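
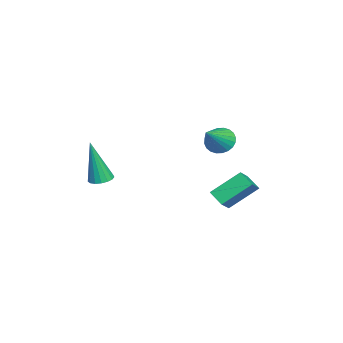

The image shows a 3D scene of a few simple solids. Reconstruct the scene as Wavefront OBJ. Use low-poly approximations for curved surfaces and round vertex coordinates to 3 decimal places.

v -2.259 1.912 -3.645
v -2.795 1.372 -3.202
v -2.666 3.195 -2.575
v -3.201 2.656 -2.131
v -1.479 1.644 -3.029
v -2.014 1.105 -2.585
v -1.885 2.928 -1.958
v -2.421 2.388 -1.515
v 1.87 1.755 2.368
v 2.244 2.293 2.185
v 3.05 1.265 3.332
v 2.113 2.39 2.394
v 1.945 2.39 2.6
v 1.766 2.294 2.77
v 1.602 2.115 2.879
v 1.48 1.882 2.91
v 1.417 1.629 2.859
v 1.423 1.396 2.733
v 1.497 1.217 2.551
v 1.628 1.12 2.342
v 1.796 1.12 2.137
v 1.975 1.217 1.966
v 2.138 1.395 1.857
v 2.261 1.628 1.826
v 2.324 1.881 1.877
v 2.318 2.114 2.003
v 2.207 -3.03 0.151
v 2.645 -2.702 0.213
v 2.233 -3.45 2.209
v 2.44 -2.541 0.248
v 2.181 -2.492 0.261
v 1.929 -2.566 0.249
v 1.741 -2.746 0.215
v 1.659 -2.992 0.166
v 1.703 -3.246 0.113
v 1.862 -3.451 0.07
v 2.101 -3.559 0.045
v 2.364 -3.546 0.044
v 2.591 -3.415 0.068
v 2.73 -3.196 0.111
v 2.75 -2.939 0.163
f 2 4 1
f 5 2 1
f 1 4 3
f 3 5 1
f 2 8 4
f 6 2 5
f 6 8 2
f 4 8 3
f 7 5 3
f 3 8 7
f 7 6 5
f 8 6 7
f 10 9 12
f 10 12 11
f 12 9 13
f 12 13 11
f 13 9 14
f 13 14 11
f 14 9 15
f 14 15 11
f 15 9 16
f 15 16 11
f 16 9 17
f 16 17 11
f 17 9 18
f 17 18 11
f 18 9 19
f 18 19 11
f 19 9 20
f 19 20 11
f 20 9 21
f 20 21 11
f 21 9 22
f 21 22 11
f 22 9 23
f 22 23 11
f 23 9 24
f 23 24 11
f 24 9 25
f 24 25 11
f 25 9 26
f 25 26 11
f 26 9 10
f 26 10 11
f 28 27 30
f 28 30 29
f 30 27 31
f 30 31 29
f 31 27 32
f 31 32 29
f 32 27 33
f 32 33 29
f 33 27 34
f 33 34 29
f 34 27 35
f 34 35 29
f 35 27 36
f 35 36 29
f 36 27 37
f 36 37 29
f 37 27 38
f 37 38 29
f 38 27 39
f 38 39 29
f 39 27 40
f 39 40 29
f 40 27 41
f 40 41 29
f 41 27 28
f 41 28 29



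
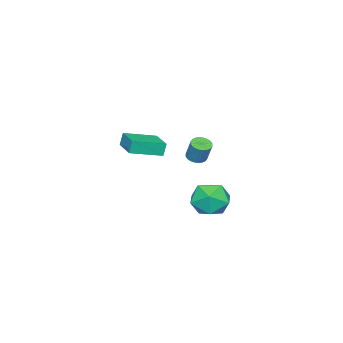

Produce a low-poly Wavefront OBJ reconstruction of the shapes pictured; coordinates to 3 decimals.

v -1.431 -0.279 -2.3
v -1.033 0.091 -2.529
v -0.791 0.549 -1.37
v -1.189 0.179 -1.14
v -1.225 0.218 -2.54
v -0.982 0.677 -1.381
v -1.447 0.27 -2.514
v -1.205 0.729 -1.355
v -1.668 0.238 -2.455
v -1.425 0.697 -1.296
v -1.852 0.128 -2.373
v -1.609 0.587 -1.214
v -1.972 -0.045 -2.279
v -1.73 0.414 -1.12
v -2.01 -0.253 -2.189
v -1.768 0.206 -1.03
v -1.96 -0.465 -2.115
v -1.717 -0.007 -0.956
v -1.829 -0.649 -2.07
v -1.587 -0.191 -0.911
v -1.638 -0.777 -2.059
v -1.395 -0.318 -0.9
v -1.415 -0.829 -2.085
v -1.173 -0.37 -0.926
v -1.195 -0.797 -2.144
v -0.952 -0.338 -0.985
v -1.011 -0.687 -2.226
v -0.768 -0.228 -1.067
v -0.89 -0.514 -2.32
v -0.648 -0.055 -1.161
v -0.852 -0.306 -2.41
v -0.61 0.153 -1.251
v -0.903 -0.093 -2.484
v -0.66 0.365 -1.325
v -2.736 -3.831 -3.029
v -2.938 -3.746 -2.197
v -1.651 -2.503 -2.9
v -1.853 -2.418 -2.069
v -1.287 -5.062 -2.551
v -1.489 -4.977 -1.72
v -0.202 -3.734 -2.423
v -0.404 -3.649 -1.591
v 1.588 3.056 -2.313
v 1.984 3.736 -3.231
v 1.856 1.444 -3.389
v 2.252 2.124 -4.307
v 2.918 2.018 -3.303
v 2.751 3.014 -2.638
v 1.089 2.166 -3.982
v 0.922 3.162 -3.317
v 1.675 3.185 -4.263
v 2.806 3.094 -3.844
v 1.034 2.086 -2.776
v 2.165 1.995 -2.357
f 2 1 5
f 2 5 3
f 3 5 6
f 3 6 4
f 5 1 7
f 5 7 6
f 6 7 8
f 6 8 4
f 7 1 9
f 7 9 8
f 8 9 10
f 8 10 4
f 9 1 11
f 9 11 10
f 10 11 12
f 10 12 4
f 11 1 13
f 11 13 12
f 12 13 14
f 12 14 4
f 13 1 15
f 13 15 14
f 14 15 16
f 14 16 4
f 15 1 17
f 15 17 16
f 16 17 18
f 16 18 4
f 17 1 19
f 17 19 18
f 18 19 20
f 18 20 4
f 19 1 21
f 19 21 20
f 20 21 22
f 20 22 4
f 21 1 23
f 21 23 22
f 22 23 24
f 22 24 4
f 23 1 25
f 23 25 24
f 24 25 26
f 24 26 4
f 25 1 27
f 25 27 26
f 26 27 28
f 26 28 4
f 27 1 29
f 27 29 28
f 28 29 30
f 28 30 4
f 29 1 31
f 29 31 30
f 30 31 32
f 30 32 4
f 31 1 33
f 31 33 32
f 32 33 34
f 32 34 4
f 33 1 2
f 33 2 34
f 34 2 3
f 34 3 4
f 36 38 35
f 39 36 35
f 35 38 37
f 37 39 35
f 36 42 38
f 40 36 39
f 40 42 36
f 38 42 37
f 41 39 37
f 37 42 41
f 41 40 39
f 42 40 41
f 43 54 48
f 43 48 44
f 43 44 50
f 43 50 53
f 43 53 54
f 44 48 52
f 48 54 47
f 54 53 45
f 53 50 49
f 50 44 51
f 46 52 47
f 46 47 45
f 46 45 49
f 46 49 51
f 46 51 52
f 47 52 48
f 45 47 54
f 49 45 53
f 51 49 50
f 52 51 44



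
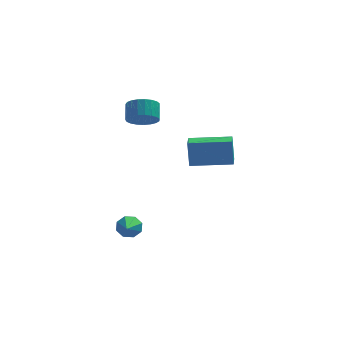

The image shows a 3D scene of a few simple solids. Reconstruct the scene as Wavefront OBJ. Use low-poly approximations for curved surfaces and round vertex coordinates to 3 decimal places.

v 1.304 0.988 -0.678
v 1.208 1.212 0.732
v 1.36 1.965 -0.829
v 1.264 2.189 0.58
v 3.396 0.891 -0.52
v 3.3 1.115 0.889
v 3.452 1.868 -0.672
v 3.356 2.092 0.738
v -1.494 -1.724 -3.273
v -1.216 -1.476 -2.753
v -1.566 -3.296 -2.487
v -1.704 -1.446 -2.736
v -2.07 -1.578 -3.035
v -2.098 -1.795 -3.473
v -1.772 -1.971 -3.794
v -1.283 -2.002 -3.81
v -0.918 -1.869 -3.512
v -0.89 -1.652 -3.074
v -0.878 0.388 2.716
v -0.088 0.304 2.815
v -0.093 1.048 3.483
v -0.882 1.132 3.384
v -0.104 0.526 2.568
v -0.108 1.27 3.236
v -0.253 0.724 2.346
v -0.258 1.468 3.014
v -0.51 0.864 2.188
v -0.515 1.608 2.857
v -0.831 0.922 2.122
v -0.836 1.666 2.79
v -1.16 0.887 2.158
v -1.165 1.631 2.826
v -1.44 0.766 2.291
v -1.445 1.51 2.959
v -1.623 0.58 2.497
v -1.627 1.324 3.165
v -1.677 0.36 2.741
v -1.681 1.104 3.409
v -1.593 0.146 2.981
v -1.597 0.89 3.649
v -1.385 -0.027 3.175
v -1.389 0.717 3.843
v -1.089 -0.128 3.289
v -1.094 0.616 3.957
v -0.757 -0.14 3.305
v -0.762 0.604 3.973
v -0.446 -0.061 3.218
v -0.451 0.683 3.886
v -0.209 0.097 3.045
v -0.214 0.841 3.713
f 2 4 1
f 5 2 1
f 1 4 3
f 3 5 1
f 2 8 4
f 6 2 5
f 6 8 2
f 4 8 3
f 7 5 3
f 3 8 7
f 7 6 5
f 8 6 7
f 10 9 12
f 10 12 11
f 12 9 13
f 12 13 11
f 13 9 14
f 13 14 11
f 14 9 15
f 14 15 11
f 15 9 16
f 15 16 11
f 16 9 17
f 16 17 11
f 17 9 18
f 17 18 11
f 18 9 10
f 18 10 11
f 20 19 23
f 20 23 21
f 21 23 24
f 21 24 22
f 23 19 25
f 23 25 24
f 24 25 26
f 24 26 22
f 25 19 27
f 25 27 26
f 26 27 28
f 26 28 22
f 27 19 29
f 27 29 28
f 28 29 30
f 28 30 22
f 29 19 31
f 29 31 30
f 30 31 32
f 30 32 22
f 31 19 33
f 31 33 32
f 32 33 34
f 32 34 22
f 33 19 35
f 33 35 34
f 34 35 36
f 34 36 22
f 35 19 37
f 35 37 36
f 36 37 38
f 36 38 22
f 37 19 39
f 37 39 38
f 38 39 40
f 38 40 22
f 39 19 41
f 39 41 40
f 40 41 42
f 40 42 22
f 41 19 43
f 41 43 42
f 42 43 44
f 42 44 22
f 43 19 45
f 43 45 44
f 44 45 46
f 44 46 22
f 45 19 47
f 45 47 46
f 46 47 48
f 46 48 22
f 47 19 49
f 47 49 48
f 48 49 50
f 48 50 22
f 49 19 20
f 49 20 50
f 50 20 21
f 50 21 22



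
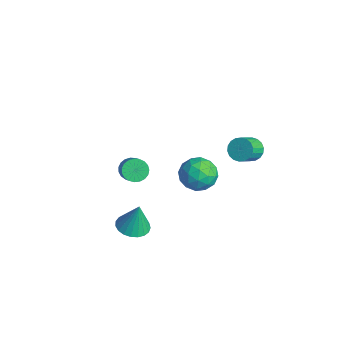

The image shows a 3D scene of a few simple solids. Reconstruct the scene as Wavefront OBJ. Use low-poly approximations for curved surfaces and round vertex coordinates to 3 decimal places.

v -0.912 1.329 -1.77
v -0.087 1.914 -1.522
v -0.053 0.666 -3.058
v 0.772 1.251 -2.81
v 0.478 0.472 -2.184
v -0.053 0.882 -1.388
v -0.087 1.698 -3.192
v -0.618 2.108 -2.396
v 0.422 2.142 -2.4
v 0.772 1.385 -1.778
v -0.912 1.195 -2.802
v -0.562 0.438 -2.18
v -0.575 1.68 -1.533
v 0.435 0.9 -3.047
v 0.262 0.443 -2.679
v 0.747 0.786 -2.533
v -0.554 1.073 -1.454
v -0.07 1.417 -1.308
v 0.262 0.57 -1.698
v -0.07 1.163 -3.272
v 0.414 1.507 -3.126
v -0.887 1.794 -2.047
v -0.402 2.137 -1.901
v -0.402 2.01 -2.882
v 0.209 2.157 -1.903
v 0.714 1.768 -2.661
v 0.209 2.03 -2.885
v -0.103 2.271 -2.417
v 0.415 1.712 -1.537
v 0.919 1.323 -2.294
v 0.747 0.865 -1.927
v 0.435 1.106 -1.459
v 0.714 1.846 -2.054
v -1.059 1.257 -2.286
v -0.555 0.868 -3.043
v -0.575 1.474 -3.121
v -0.887 1.715 -2.653
v -0.854 0.812 -1.919
v -0.349 0.423 -2.677
v -0.037 0.309 -2.163
v -0.349 0.55 -1.695
v -0.854 0.734 -2.526
v -0.342 4.386 -1.87
v 0.091 4.862 -1.595
v 0.576 3.97 -0.815
v 0.142 3.494 -1.09
v -0.161 4.884 -1.413
v 0.324 3.992 -0.633
v -0.449 4.808 -1.321
v 0.036 3.915 -0.542
v -0.715 4.648 -1.338
v -0.231 3.756 -0.559
v -0.908 4.436 -1.461
v -0.424 3.544 -0.681
v -0.989 4.214 -1.664
v -0.504 3.322 -0.885
v -0.942 4.027 -1.908
v -0.457 3.134 -1.129
v -0.776 3.91 -2.145
v -0.291 3.018 -1.365
v -0.524 3.888 -2.327
v -0.039 2.996 -1.547
v -0.236 3.965 -2.418
v 0.249 3.072 -1.639
v 0.031 4.124 -2.401
v 0.515 3.232 -1.622
v 0.224 4.336 -2.279
v 0.708 3.444 -1.499
v 0.304 4.558 -2.075
v 0.789 3.666 -1.296
v 0.257 4.746 -1.831
v 0.742 3.853 -1.052
v 0.515 -2.575 -4.198
v 0.989 -3.301 -4.132
v 0.705 -2.305 -2.602
v 1.242 -3.053 -4.204
v 1.369 -2.722 -4.275
v 1.349 -2.365 -4.333
v 1.184 -2.045 -4.367
v 0.904 -1.816 -4.372
v 0.556 -1.718 -4.347
v 0.202 -1.769 -4.297
v -0.099 -1.959 -4.229
v -0.293 -2.255 -4.156
v -0.348 -2.606 -4.09
v -0.253 -2.952 -4.043
v -0.026 -3.233 -4.023
v 0.295 -3.4 -4.033
v 0.654 -3.424 -4.072
v -3.613 -0.628 -4.114
v -3.223 -0.118 -4.368
v -2.038 -0.482 -3.28
v -2.427 -0.992 -3.026
v -3.371 0.016 -4.162
v -2.185 -0.348 -3.074
v -3.56 0.04 -3.948
v -2.375 -0.324 -2.86
v -3.759 -0.053 -3.763
v -2.573 -0.416 -2.674
v -3.932 -0.244 -3.638
v -2.747 -0.608 -2.55
v -4.05 -0.502 -3.596
v -2.865 -0.866 -2.507
v -4.093 -0.782 -3.643
v -2.907 -1.146 -2.555
v -4.052 -1.035 -3.772
v -2.867 -1.399 -2.683
v -3.936 -1.218 -3.96
v -2.75 -1.582 -2.871
v -3.763 -1.299 -4.174
v -2.578 -1.663 -3.086
v -3.565 -1.264 -4.379
v -2.379 -1.627 -3.29
v -3.375 -1.118 -4.537
v -2.189 -1.482 -3.449
v -3.226 -0.889 -4.623
v -2.04 -1.253 -3.534
v -3.144 -0.614 -4.62
v -1.958 -0.978 -3.532
v -3.143 -0.341 -4.53
v -1.957 -0.705 -3.442
f 1 38 17
f 38 12 41
f 17 41 6
f 38 41 17
f 1 17 13
f 17 6 18
f 13 18 2
f 17 18 13
f 1 13 22
f 13 2 23
f 22 23 8
f 13 23 22
f 1 22 34
f 22 8 37
f 34 37 11
f 22 37 34
f 1 34 38
f 34 11 42
f 38 42 12
f 34 42 38
f 2 18 29
f 18 6 32
f 29 32 10
f 18 32 29
f 6 41 19
f 41 12 40
f 19 40 5
f 41 40 19
f 12 42 39
f 42 11 35
f 39 35 3
f 42 35 39
f 11 37 36
f 37 8 24
f 36 24 7
f 37 24 36
f 8 23 28
f 23 2 25
f 28 25 9
f 23 25 28
f 4 30 16
f 30 10 31
f 16 31 5
f 30 31 16
f 4 16 14
f 16 5 15
f 14 15 3
f 16 15 14
f 4 14 21
f 14 3 20
f 21 20 7
f 14 20 21
f 4 21 26
f 21 7 27
f 26 27 9
f 21 27 26
f 4 26 30
f 26 9 33
f 30 33 10
f 26 33 30
f 5 31 19
f 31 10 32
f 19 32 6
f 31 32 19
f 3 15 39
f 15 5 40
f 39 40 12
f 15 40 39
f 7 20 36
f 20 3 35
f 36 35 11
f 20 35 36
f 9 27 28
f 27 7 24
f 28 24 8
f 27 24 28
f 10 33 29
f 33 9 25
f 29 25 2
f 33 25 29
f 44 43 47
f 44 47 45
f 45 47 48
f 45 48 46
f 47 43 49
f 47 49 48
f 48 49 50
f 48 50 46
f 49 43 51
f 49 51 50
f 50 51 52
f 50 52 46
f 51 43 53
f 51 53 52
f 52 53 54
f 52 54 46
f 53 43 55
f 53 55 54
f 54 55 56
f 54 56 46
f 55 43 57
f 55 57 56
f 56 57 58
f 56 58 46
f 57 43 59
f 57 59 58
f 58 59 60
f 58 60 46
f 59 43 61
f 59 61 60
f 60 61 62
f 60 62 46
f 61 43 63
f 61 63 62
f 62 63 64
f 62 64 46
f 63 43 65
f 63 65 64
f 64 65 66
f 64 66 46
f 65 43 67
f 65 67 66
f 66 67 68
f 66 68 46
f 67 43 69
f 67 69 68
f 68 69 70
f 68 70 46
f 69 43 71
f 69 71 70
f 70 71 72
f 70 72 46
f 71 43 44
f 71 44 72
f 72 44 45
f 72 45 46
f 74 73 76
f 74 76 75
f 76 73 77
f 76 77 75
f 77 73 78
f 77 78 75
f 78 73 79
f 78 79 75
f 79 73 80
f 79 80 75
f 80 73 81
f 80 81 75
f 81 73 82
f 81 82 75
f 82 73 83
f 82 83 75
f 83 73 84
f 83 84 75
f 84 73 85
f 84 85 75
f 85 73 86
f 85 86 75
f 86 73 87
f 86 87 75
f 87 73 88
f 87 88 75
f 88 73 89
f 88 89 75
f 89 73 74
f 89 74 75
f 91 90 94
f 91 94 92
f 92 94 95
f 92 95 93
f 94 90 96
f 94 96 95
f 95 96 97
f 95 97 93
f 96 90 98
f 96 98 97
f 97 98 99
f 97 99 93
f 98 90 100
f 98 100 99
f 99 100 101
f 99 101 93
f 100 90 102
f 100 102 101
f 101 102 103
f 101 103 93
f 102 90 104
f 102 104 103
f 103 104 105
f 103 105 93
f 104 90 106
f 104 106 105
f 105 106 107
f 105 107 93
f 106 90 108
f 106 108 107
f 107 108 109
f 107 109 93
f 108 90 110
f 108 110 109
f 109 110 111
f 109 111 93
f 110 90 112
f 110 112 111
f 111 112 113
f 111 113 93
f 112 90 114
f 112 114 113
f 113 114 115
f 113 115 93
f 114 90 116
f 114 116 115
f 115 116 117
f 115 117 93
f 116 90 118
f 116 118 117
f 117 118 119
f 117 119 93
f 118 90 120
f 118 120 119
f 119 120 121
f 119 121 93
f 120 90 91
f 120 91 121
f 121 91 92
f 121 92 93



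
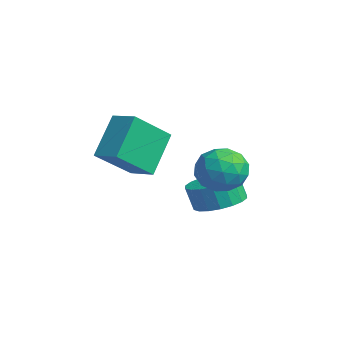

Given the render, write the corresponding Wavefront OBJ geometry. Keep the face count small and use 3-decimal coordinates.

v -3.418 1.896 -0.944
v -2.454 1.924 -0.719
v -2.679 1.692 0.27
v -3.642 1.664 0.044
v -2.583 2.34 -0.651
v -2.808 2.108 0.338
v -2.877 2.667 -0.641
v -3.102 2.436 0.348
v -3.278 2.843 -0.691
v -3.503 2.611 0.298
v -3.707 2.83 -0.791
v -3.932 2.599 0.197
v -4.078 2.633 -0.922
v -4.303 2.401 0.067
v -4.319 2.289 -1.057
v -4.544 2.058 -0.069
v -4.381 1.868 -1.17
v -4.606 1.636 -0.181
v -4.252 1.452 -1.238
v -4.477 1.22 -0.249
v -3.958 1.124 -1.248
v -4.183 0.893 -0.259
v -3.557 0.949 -1.198
v -3.782 0.717 -0.209
v -3.128 0.961 -1.097
v -3.353 0.73 -0.109
v -2.757 1.159 -0.967
v -2.982 0.927 0.022
v -2.516 1.502 -0.831
v -2.741 1.271 0.157
v -2.204 2.004 0.531
v -1.305 1.637 0.808
v -2.935 1.043 1.632
v -2.036 0.676 1.909
v -2.278 1.633 2.12
v -1.826 2.227 1.441
v -2.414 0.453 0.999
v -1.962 1.047 0.32
v -1.435 0.679 1.098
v -1.351 1.408 1.79
v -2.889 1.272 0.65
v -2.805 2.001 1.342
v -1.691 1.905 0.573
v -2.549 0.775 1.867
v -2.692 1.338 1.991
v -2.163 1.122 2.154
v -1.997 2.251 0.945
v -1.469 2.036 1.108
v -2.04 2.034 1.879
v -2.771 0.644 1.332
v -2.243 0.429 1.495
v -2.077 1.558 0.286
v -1.548 1.342 0.449
v -2.2 0.646 0.561
v -1.238 1.126 0.906
v -1.668 0.561 1.553
v -1.89 0.43 1.019
v -1.624 0.779 0.619
v -1.189 1.555 1.313
v -1.619 0.99 1.96
v -1.761 1.552 2.085
v -1.495 1.902 1.685
v -1.265 0.992 1.483
v -2.621 1.69 0.48
v -3.051 1.125 1.127
v -2.745 0.778 0.755
v -2.479 1.128 0.355
v -2.572 2.119 0.887
v -3.002 1.554 1.534
v -2.616 1.901 1.821
v -2.35 2.25 1.421
v -2.975 1.688 0.957
v -3.585 -1.379 0.951
v -3.213 -2.847 2.147
v -4.352 -0.401 2.387
v -3.981 -1.869 3.584
v -2.619 -0.951 1.176
v -2.248 -2.419 2.373
v -3.387 0.027 2.613
v -3.015 -1.441 3.809
f 2 1 5
f 2 5 3
f 3 5 6
f 3 6 4
f 5 1 7
f 5 7 6
f 6 7 8
f 6 8 4
f 7 1 9
f 7 9 8
f 8 9 10
f 8 10 4
f 9 1 11
f 9 11 10
f 10 11 12
f 10 12 4
f 11 1 13
f 11 13 12
f 12 13 14
f 12 14 4
f 13 1 15
f 13 15 14
f 14 15 16
f 14 16 4
f 15 1 17
f 15 17 16
f 16 17 18
f 16 18 4
f 17 1 19
f 17 19 18
f 18 19 20
f 18 20 4
f 19 1 21
f 19 21 20
f 20 21 22
f 20 22 4
f 21 1 23
f 21 23 22
f 22 23 24
f 22 24 4
f 23 1 25
f 23 25 24
f 24 25 26
f 24 26 4
f 25 1 27
f 25 27 26
f 26 27 28
f 26 28 4
f 27 1 29
f 27 29 28
f 28 29 30
f 28 30 4
f 29 1 2
f 29 2 30
f 30 2 3
f 30 3 4
f 31 68 47
f 68 42 71
f 47 71 36
f 68 71 47
f 31 47 43
f 47 36 48
f 43 48 32
f 47 48 43
f 31 43 52
f 43 32 53
f 52 53 38
f 43 53 52
f 31 52 64
f 52 38 67
f 64 67 41
f 52 67 64
f 31 64 68
f 64 41 72
f 68 72 42
f 64 72 68
f 32 48 59
f 48 36 62
f 59 62 40
f 48 62 59
f 36 71 49
f 71 42 70
f 49 70 35
f 71 70 49
f 42 72 69
f 72 41 65
f 69 65 33
f 72 65 69
f 41 67 66
f 67 38 54
f 66 54 37
f 67 54 66
f 38 53 58
f 53 32 55
f 58 55 39
f 53 55 58
f 34 60 46
f 60 40 61
f 46 61 35
f 60 61 46
f 34 46 44
f 46 35 45
f 44 45 33
f 46 45 44
f 34 44 51
f 44 33 50
f 51 50 37
f 44 50 51
f 34 51 56
f 51 37 57
f 56 57 39
f 51 57 56
f 34 56 60
f 56 39 63
f 60 63 40
f 56 63 60
f 35 61 49
f 61 40 62
f 49 62 36
f 61 62 49
f 33 45 69
f 45 35 70
f 69 70 42
f 45 70 69
f 37 50 66
f 50 33 65
f 66 65 41
f 50 65 66
f 39 57 58
f 57 37 54
f 58 54 38
f 57 54 58
f 40 63 59
f 63 39 55
f 59 55 32
f 63 55 59
f 74 76 73
f 77 74 73
f 73 76 75
f 75 77 73
f 74 80 76
f 78 74 77
f 78 80 74
f 76 80 75
f 79 77 75
f 75 80 79
f 79 78 77
f 80 78 79



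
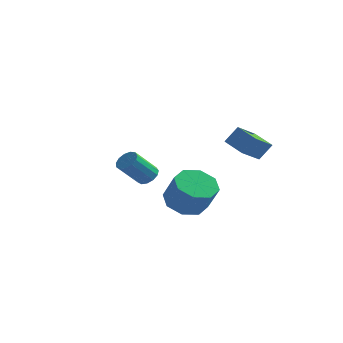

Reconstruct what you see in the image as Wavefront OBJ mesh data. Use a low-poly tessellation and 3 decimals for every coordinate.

v 0.859 1.662 3.488
v 1.382 2.019 4.363
v 1.286 2.887 2.734
v 1.809 3.243 3.61
v 1.951 1.037 3.09
v 2.474 1.393 3.966
v 2.378 2.261 2.337
v 2.901 2.618 3.212
v -3.646 3.043 0.196
v -3.046 2.829 0.371
v -3.755 1.863 1.619
v -4.354 2.077 1.444
v -3.111 3.136 0.572
v -3.82 2.169 1.819
v -3.345 3.413 0.653
v -4.054 2.446 1.901
v -3.675 3.572 0.59
v -4.384 2.606 1.837
v -3.995 3.564 0.401
v -4.704 2.598 1.649
v -4.205 3.391 0.148
v -4.914 2.424 1.395
v -4.237 3.107 -0.091
v -4.946 2.14 1.157
v -4.081 2.803 -0.238
v -4.79 1.836 1.01
v -3.787 2.575 -0.247
v -4.496 1.609 1.001
v -3.448 2.496 -0.116
v -4.157 1.53 1.132
v -3.172 2.591 0.115
v -3.881 1.624 1.362
v 0.193 -1.633 0.701
v 1.015 -2.041 0.096
v 1.769 -2.536 1.453
v 0.947 -2.127 2.059
v 1.145 -1.239 0.316
v 1.899 -1.734 1.674
v 0.717 -0.667 0.762
v 1.471 -1.162 2.119
v -0.018 -0.661 1.172
v 0.736 -1.156 2.53
v -0.629 -1.224 1.307
v 0.125 -1.719 2.664
v -0.759 -2.026 1.086
v -0.005 -2.521 2.444
v -0.331 -2.598 0.641
v 0.423 -3.093 1.998
v 0.404 -2.604 0.23
v 1.158 -3.099 1.588
f 2 4 1
f 5 2 1
f 1 4 3
f 3 5 1
f 2 8 4
f 6 2 5
f 6 8 2
f 4 8 3
f 7 5 3
f 3 8 7
f 7 6 5
f 8 6 7
f 10 9 13
f 10 13 11
f 11 13 14
f 11 14 12
f 13 9 15
f 13 15 14
f 14 15 16
f 14 16 12
f 15 9 17
f 15 17 16
f 16 17 18
f 16 18 12
f 17 9 19
f 17 19 18
f 18 19 20
f 18 20 12
f 19 9 21
f 19 21 20
f 20 21 22
f 20 22 12
f 21 9 23
f 21 23 22
f 22 23 24
f 22 24 12
f 23 9 25
f 23 25 24
f 24 25 26
f 24 26 12
f 25 9 27
f 25 27 26
f 26 27 28
f 26 28 12
f 27 9 29
f 27 29 28
f 28 29 30
f 28 30 12
f 29 9 31
f 29 31 30
f 30 31 32
f 30 32 12
f 31 9 10
f 31 10 32
f 32 10 11
f 32 11 12
f 34 33 37
f 34 37 35
f 35 37 38
f 35 38 36
f 37 33 39
f 37 39 38
f 38 39 40
f 38 40 36
f 39 33 41
f 39 41 40
f 40 41 42
f 40 42 36
f 41 33 43
f 41 43 42
f 42 43 44
f 42 44 36
f 43 33 45
f 43 45 44
f 44 45 46
f 44 46 36
f 45 33 47
f 45 47 46
f 46 47 48
f 46 48 36
f 47 33 49
f 47 49 48
f 48 49 50
f 48 50 36
f 49 33 34
f 49 34 50
f 50 34 35
f 50 35 36



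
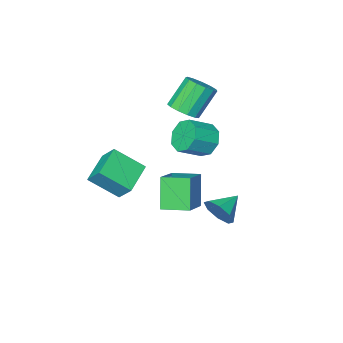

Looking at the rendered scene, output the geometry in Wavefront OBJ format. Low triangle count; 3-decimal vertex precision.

v -0.679 2.89 -1.084
v -0.28 2.58 -0.233
v -2.061 2.67 -0.516
v -0.402 3.328 -0.24
v -0.687 3.819 -0.742
v -0.967 3.766 -1.444
v -1.078 3.2 -1.935
v -0.956 2.453 -1.928
v -0.671 1.961 -1.426
v -0.391 2.014 -0.724
v -2.307 -2.536 3.014
v -1.68 -3.087 3.466
v -2.886 -3.116 5.099
v -3.513 -2.564 4.646
v -1.543 -2.582 3.577
v -2.749 -2.611 5.21
v -1.649 -2.062 3.508
v -2.855 -2.09 5.141
v -1.963 -1.692 3.282
v -3.169 -1.721 4.915
v -2.387 -1.59 2.971
v -3.593 -1.619 4.604
v -2.785 -1.788 2.674
v -3.991 -1.817 4.307
v -3.032 -2.224 2.484
v -4.237 -2.253 4.117
v -3.048 -2.758 2.462
v -4.254 -2.787 4.095
v -2.829 -3.222 2.616
v -4.035 -3.251 4.249
v -2.445 -3.468 2.895
v -3.65 -3.497 4.528
v -2.016 -3.418 3.213
v -3.222 -3.447 4.845
v -2.985 -1.331 1.115
v -2.605 -1.891 0.287
v -1.254 -2.11 1.057
v -1.635 -1.549 1.885
v -2.44 -1.091 0.226
v -1.089 -1.31 0.996
v -2.595 -0.431 0.686
v -1.244 -0.65 1.455
v -2.979 -0.298 1.397
v -1.628 -0.517 2.167
v -3.366 -0.77 1.943
v -2.015 -0.989 2.713
v -3.531 -1.57 2.004
v -2.18 -1.789 2.774
v -3.376 -2.23 1.545
v -2.025 -2.449 2.314
v -2.992 -2.363 0.833
v -1.641 -2.582 1.603
v 2.779 -2.51 1.505
v 2.631 -1.61 2.488
v 1.593 -1.406 0.316
v 1.445 -0.507 1.299
v 4.315 -1.553 0.861
v 4.167 -0.654 1.844
v 3.129 -0.45 -0.328
v 2.981 0.45 0.655
v -1.718 -0.071 -2.832
v -2.285 -0.858 -1.015
v -0.226 1.045 -1.884
v -0.793 0.258 -0.067
v -0.687 -1.278 -3.033
v -1.254 -2.065 -1.216
v 0.805 -0.162 -2.085
v 0.238 -0.949 -0.268
f 2 1 4
f 2 4 3
f 4 1 5
f 4 5 3
f 5 1 6
f 5 6 3
f 6 1 7
f 6 7 3
f 7 1 8
f 7 8 3
f 8 1 9
f 8 9 3
f 9 1 10
f 9 10 3
f 10 1 2
f 10 2 3
f 12 11 15
f 12 15 13
f 13 15 16
f 13 16 14
f 15 11 17
f 15 17 16
f 16 17 18
f 16 18 14
f 17 11 19
f 17 19 18
f 18 19 20
f 18 20 14
f 19 11 21
f 19 21 20
f 20 21 22
f 20 22 14
f 21 11 23
f 21 23 22
f 22 23 24
f 22 24 14
f 23 11 25
f 23 25 24
f 24 25 26
f 24 26 14
f 25 11 27
f 25 27 26
f 26 27 28
f 26 28 14
f 27 11 29
f 27 29 28
f 28 29 30
f 28 30 14
f 29 11 31
f 29 31 30
f 30 31 32
f 30 32 14
f 31 11 33
f 31 33 32
f 32 33 34
f 32 34 14
f 33 11 12
f 33 12 34
f 34 12 13
f 34 13 14
f 36 35 39
f 36 39 37
f 37 39 40
f 37 40 38
f 39 35 41
f 39 41 40
f 40 41 42
f 40 42 38
f 41 35 43
f 41 43 42
f 42 43 44
f 42 44 38
f 43 35 45
f 43 45 44
f 44 45 46
f 44 46 38
f 45 35 47
f 45 47 46
f 46 47 48
f 46 48 38
f 47 35 49
f 47 49 48
f 48 49 50
f 48 50 38
f 49 35 51
f 49 51 50
f 50 51 52
f 50 52 38
f 51 35 36
f 51 36 52
f 52 36 37
f 52 37 38
f 54 56 53
f 57 54 53
f 53 56 55
f 55 57 53
f 54 60 56
f 58 54 57
f 58 60 54
f 56 60 55
f 59 57 55
f 55 60 59
f 59 58 57
f 60 58 59
f 62 64 61
f 65 62 61
f 61 64 63
f 63 65 61
f 62 68 64
f 66 62 65
f 66 68 62
f 64 68 63
f 67 65 63
f 63 68 67
f 67 66 65
f 68 66 67



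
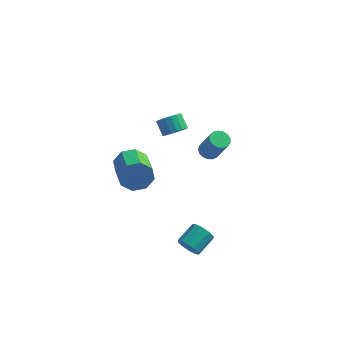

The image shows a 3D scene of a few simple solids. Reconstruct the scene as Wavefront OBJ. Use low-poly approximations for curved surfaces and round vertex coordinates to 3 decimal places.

v 1.312 0.14 2.007
v 1.646 0.697 2.025
v 2.422 0.178 3.691
v 2.088 -0.38 3.673
v 1.379 0.765 2.17
v 2.155 0.246 3.837
v 1.098 0.69 2.278
v 1.873 0.171 3.945
v 0.865 0.489 2.324
v 1.641 -0.031 3.99
v 0.734 0.207 2.297
v 1.51 -0.312 3.963
v 0.736 -0.089 2.204
v 1.512 -0.609 3.87
v 0.87 -0.334 2.065
v 1.646 -0.853 3.731
v 1.105 -0.469 1.913
v 1.881 -0.989 3.58
v 1.388 -0.466 1.783
v 2.164 -0.985 3.449
v 1.653 -0.324 1.704
v 2.429 -0.843 3.37
v 1.84 -0.075 1.694
v 2.616 -0.594 3.36
v 1.906 0.223 1.756
v 2.682 -0.297 3.422
v 1.836 0.501 1.876
v 2.612 -0.018 3.542
v -2.912 -1.514 1.389
v -2.342 -1.538 0.495
v -1.477 -3.469 1.098
v -2.048 -3.446 1.991
v -1.95 -1.172 1.105
v -1.085 -3.103 1.707
v -2.122 -1.007 1.88
v -1.257 -2.938 2.483
v -2.757 -1.139 2.368
v -1.892 -3.07 2.971
v -3.483 -1.491 2.282
v -2.618 -3.422 2.885
v -3.875 -1.857 1.673
v -3.01 -3.788 2.275
v -3.703 -2.022 0.897
v -2.838 -3.953 1.5
v -3.068 -1.89 0.409
v -2.203 -3.821 1.012
v -1.546 3.606 0.248
v -1.044 3.346 0.828
v -1.612 3.954 1.592
v -2.114 4.214 1.012
v -0.882 3.646 0.71
v -1.45 4.254 1.474
v -0.851 3.937 0.5
v -1.419 4.545 1.265
v -0.958 4.164 0.241
v -1.527 4.772 1.005
v -1.182 4.279 -0.017
v -1.75 4.887 0.747
v -1.477 4.262 -0.223
v -2.046 4.87 0.542
v -1.787 4.114 -0.335
v -2.355 4.722 0.429
v -2.048 3.866 -0.332
v -2.616 4.474 0.432
v -2.21 3.566 -0.214
v -2.778 4.174 0.55
v -2.241 3.275 -0.005
v -2.809 3.883 0.76
v -2.133 3.048 0.255
v -2.702 3.656 1.019
v -1.91 2.933 0.513
v -2.478 3.541 1.277
v -1.614 2.95 0.718
v -2.183 3.558 1.483
v -1.305 3.098 0.831
v -1.873 3.706 1.595
v 1.233 -4.48 -2.855
v 1.606 -4.336 -3.513
v 2.199 -3.176 -2.923
v 1.827 -3.32 -2.265
v 1.186 -4.112 -3.53
v 1.78 -2.953 -2.94
v 0.784 -4.029 -3.289
v 1.378 -2.87 -2.699
v 0.554 -4.118 -2.882
v 1.147 -2.959 -2.292
v 0.583 -4.346 -2.465
v 1.176 -3.186 -1.875
v 0.861 -4.624 -2.197
v 1.454 -3.464 -1.607
v 1.28 -4.847 -2.18
v 1.874 -3.688 -1.59
v 1.682 -4.93 -2.421
v 2.276 -3.771 -1.831
v 1.913 -4.841 -2.828
v 2.506 -3.682 -2.238
v 1.884 -4.614 -3.245
v 2.477 -3.454 -2.655
f 2 1 5
f 2 5 3
f 3 5 6
f 3 6 4
f 5 1 7
f 5 7 6
f 6 7 8
f 6 8 4
f 7 1 9
f 7 9 8
f 8 9 10
f 8 10 4
f 9 1 11
f 9 11 10
f 10 11 12
f 10 12 4
f 11 1 13
f 11 13 12
f 12 13 14
f 12 14 4
f 13 1 15
f 13 15 14
f 14 15 16
f 14 16 4
f 15 1 17
f 15 17 16
f 16 17 18
f 16 18 4
f 17 1 19
f 17 19 18
f 18 19 20
f 18 20 4
f 19 1 21
f 19 21 20
f 20 21 22
f 20 22 4
f 21 1 23
f 21 23 22
f 22 23 24
f 22 24 4
f 23 1 25
f 23 25 24
f 24 25 26
f 24 26 4
f 25 1 27
f 25 27 26
f 26 27 28
f 26 28 4
f 27 1 2
f 27 2 28
f 28 2 3
f 28 3 4
f 30 29 33
f 30 33 31
f 31 33 34
f 31 34 32
f 33 29 35
f 33 35 34
f 34 35 36
f 34 36 32
f 35 29 37
f 35 37 36
f 36 37 38
f 36 38 32
f 37 29 39
f 37 39 38
f 38 39 40
f 38 40 32
f 39 29 41
f 39 41 40
f 40 41 42
f 40 42 32
f 41 29 43
f 41 43 42
f 42 43 44
f 42 44 32
f 43 29 45
f 43 45 44
f 44 45 46
f 44 46 32
f 45 29 30
f 45 30 46
f 46 30 31
f 46 31 32
f 48 47 51
f 48 51 49
f 49 51 52
f 49 52 50
f 51 47 53
f 51 53 52
f 52 53 54
f 52 54 50
f 53 47 55
f 53 55 54
f 54 55 56
f 54 56 50
f 55 47 57
f 55 57 56
f 56 57 58
f 56 58 50
f 57 47 59
f 57 59 58
f 58 59 60
f 58 60 50
f 59 47 61
f 59 61 60
f 60 61 62
f 60 62 50
f 61 47 63
f 61 63 62
f 62 63 64
f 62 64 50
f 63 47 65
f 63 65 64
f 64 65 66
f 64 66 50
f 65 47 67
f 65 67 66
f 66 67 68
f 66 68 50
f 67 47 69
f 67 69 68
f 68 69 70
f 68 70 50
f 69 47 71
f 69 71 70
f 70 71 72
f 70 72 50
f 71 47 73
f 71 73 72
f 72 73 74
f 72 74 50
f 73 47 75
f 73 75 74
f 74 75 76
f 74 76 50
f 75 47 48
f 75 48 76
f 76 48 49
f 76 49 50
f 78 77 81
f 78 81 79
f 79 81 82
f 79 82 80
f 81 77 83
f 81 83 82
f 82 83 84
f 82 84 80
f 83 77 85
f 83 85 84
f 84 85 86
f 84 86 80
f 85 77 87
f 85 87 86
f 86 87 88
f 86 88 80
f 87 77 89
f 87 89 88
f 88 89 90
f 88 90 80
f 89 77 91
f 89 91 90
f 90 91 92
f 90 92 80
f 91 77 93
f 91 93 92
f 92 93 94
f 92 94 80
f 93 77 95
f 93 95 94
f 94 95 96
f 94 96 80
f 95 77 97
f 95 97 96
f 96 97 98
f 96 98 80
f 97 77 78
f 97 78 98
f 98 78 79
f 98 79 80



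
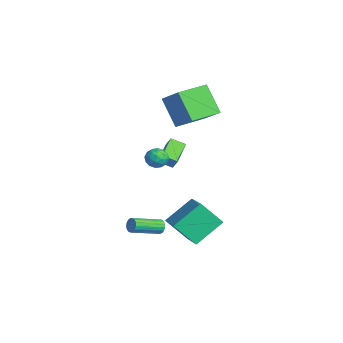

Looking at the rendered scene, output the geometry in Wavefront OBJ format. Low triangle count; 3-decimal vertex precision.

v 1.322 -1.08 3.592
v 1.89 -1.332 3.261
v 0.65 -1.548 2.799
v 1.218 -1.8 2.468
v 1.031 -2.063 3.094
v 1.446 -1.773 3.584
v 1.094 -1.107 2.476
v 1.509 -0.817 2.966
v 1.749 -1.349 2.571
v 1.71 -1.939 2.953
v 0.83 -0.941 3.107
v 0.791 -1.531 3.489
v 1.664 -1.165 3.496
v 0.876 -1.715 2.564
v 0.765 -1.869 2.932
v 1.099 -2.018 2.737
v 1.403 -1.424 3.686
v 1.737 -1.572 3.492
v 1.233 -2.002 3.393
v 0.803 -1.308 2.568
v 1.137 -1.456 2.374
v 1.441 -0.862 3.323
v 1.775 -1.011 3.128
v 1.307 -0.878 2.667
v 1.916 -1.323 2.896
v 1.521 -1.598 2.429
v 1.449 -1.191 2.434
v 1.692 -1.02 2.723
v 1.893 -1.67 3.12
v 1.498 -1.945 2.654
v 1.388 -2.099 3.022
v 1.632 -1.929 3.31
v 1.81 -1.68 2.715
v 1.042 -0.935 3.406
v 0.647 -1.21 2.94
v 0.908 -0.951 2.75
v 1.152 -0.781 3.038
v 1.019 -1.282 3.631
v 0.624 -1.557 3.164
v 0.848 -1.86 3.337
v 1.091 -1.689 3.626
v 0.73 -1.2 3.345
v -0.231 -0.8 -3.611
v 0.037 -0.911 -4.018
v 0.339 -2.691 -3.337
v 0.071 -2.58 -2.929
v 0.199 -0.824 -3.865
v 0.501 -2.604 -3.183
v 0.262 -0.732 -3.653
v 0.565 -2.513 -2.972
v 0.213 -0.656 -3.432
v 0.515 -2.436 -2.75
v 0.062 -0.613 -3.252
v 0.364 -2.393 -2.57
v -0.156 -0.612 -3.154
v 0.146 -2.392 -2.472
v -0.392 -0.655 -3.16
v -0.089 -2.435 -2.478
v -0.59 -0.73 -3.27
v -0.288 -2.511 -2.588
v -0.707 -0.822 -3.458
v -0.404 -2.602 -2.776
v -0.714 -0.909 -3.681
v -0.412 -2.689 -2.999
v -0.611 -0.97 -3.888
v -0.309 -2.751 -3.206
v -0.421 -0.993 -4.031
v -0.118 -2.773 -3.35
v -0.187 -0.972 -4.078
v 0.115 -2.752 -3.397
v 0.767 -1.248 2.408
v -0.472 -0.368 2.907
v 1.143 -0.494 2.013
v -0.096 0.386 2.512
v 1.156 -1.086 3.088
v -0.083 -0.206 3.587
v 1.532 -0.332 2.693
v 0.293 0.548 3.192
v -4.713 0.744 4.092
v -3.249 1.252 5.308
v -5.36 2.657 4.07
v -3.897 3.166 5.287
v -3.443 1.154 2.393
v -1.98 1.663 3.61
v -4.091 3.068 2.372
v -2.627 3.576 3.588
v 0.703 -0.798 -2.504
v 2.663 -0.941 -1.658
v 0.308 0.891 -1.303
v 2.268 0.748 -0.457
v 1.352 0.292 -3.823
v 3.312 0.149 -2.977
v 0.957 1.981 -2.622
v 2.917 1.838 -1.776
f 1 38 17
f 38 12 41
f 17 41 6
f 38 41 17
f 1 17 13
f 17 6 18
f 13 18 2
f 17 18 13
f 1 13 22
f 13 2 23
f 22 23 8
f 13 23 22
f 1 22 34
f 22 8 37
f 34 37 11
f 22 37 34
f 1 34 38
f 34 11 42
f 38 42 12
f 34 42 38
f 2 18 29
f 18 6 32
f 29 32 10
f 18 32 29
f 6 41 19
f 41 12 40
f 19 40 5
f 41 40 19
f 12 42 39
f 42 11 35
f 39 35 3
f 42 35 39
f 11 37 36
f 37 8 24
f 36 24 7
f 37 24 36
f 8 23 28
f 23 2 25
f 28 25 9
f 23 25 28
f 4 30 16
f 30 10 31
f 16 31 5
f 30 31 16
f 4 16 14
f 16 5 15
f 14 15 3
f 16 15 14
f 4 14 21
f 14 3 20
f 21 20 7
f 14 20 21
f 4 21 26
f 21 7 27
f 26 27 9
f 21 27 26
f 4 26 30
f 26 9 33
f 30 33 10
f 26 33 30
f 5 31 19
f 31 10 32
f 19 32 6
f 31 32 19
f 3 15 39
f 15 5 40
f 39 40 12
f 15 40 39
f 7 20 36
f 20 3 35
f 36 35 11
f 20 35 36
f 9 27 28
f 27 7 24
f 28 24 8
f 27 24 28
f 10 33 29
f 33 9 25
f 29 25 2
f 33 25 29
f 44 43 47
f 44 47 45
f 45 47 48
f 45 48 46
f 47 43 49
f 47 49 48
f 48 49 50
f 48 50 46
f 49 43 51
f 49 51 50
f 50 51 52
f 50 52 46
f 51 43 53
f 51 53 52
f 52 53 54
f 52 54 46
f 53 43 55
f 53 55 54
f 54 55 56
f 54 56 46
f 55 43 57
f 55 57 56
f 56 57 58
f 56 58 46
f 57 43 59
f 57 59 58
f 58 59 60
f 58 60 46
f 59 43 61
f 59 61 60
f 60 61 62
f 60 62 46
f 61 43 63
f 61 63 62
f 62 63 64
f 62 64 46
f 63 43 65
f 63 65 64
f 64 65 66
f 64 66 46
f 65 43 67
f 65 67 66
f 66 67 68
f 66 68 46
f 67 43 69
f 67 69 68
f 68 69 70
f 68 70 46
f 69 43 44
f 69 44 70
f 70 44 45
f 70 45 46
f 72 74 71
f 75 72 71
f 71 74 73
f 73 75 71
f 72 78 74
f 76 72 75
f 76 78 72
f 74 78 73
f 77 75 73
f 73 78 77
f 77 76 75
f 78 76 77
f 80 82 79
f 83 80 79
f 79 82 81
f 81 83 79
f 80 86 82
f 84 80 83
f 84 86 80
f 82 86 81
f 85 83 81
f 81 86 85
f 85 84 83
f 86 84 85
f 88 90 87
f 91 88 87
f 87 90 89
f 89 91 87
f 88 94 90
f 92 88 91
f 92 94 88
f 90 94 89
f 93 91 89
f 89 94 93
f 93 92 91
f 94 92 93



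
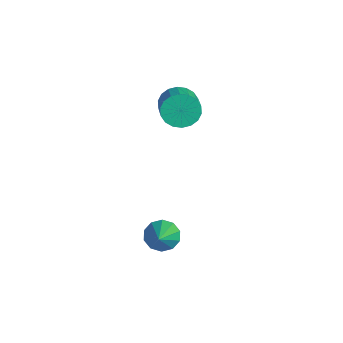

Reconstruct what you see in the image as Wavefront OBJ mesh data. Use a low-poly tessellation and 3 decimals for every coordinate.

v 1.68 0.93 -0.807
v 2.074 0.747 -1.368
v 2.96 0.27 0.307
v 2.184 1.156 -1.253
v 2.102 1.478 -0.967
v 1.858 1.591 -0.62
v 1.546 1.451 -0.344
v 1.286 1.112 -0.245
v 1.176 0.704 -0.361
v 1.258 0.381 -0.647
v 1.502 0.268 -0.994
v 1.814 0.408 -1.269
v -3.022 3.593 2.592
v -2.618 3.844 1.936
v -1.354 3.418 2.553
v -1.758 3.167 3.208
v -2.621 4.138 2.146
v -1.357 3.711 2.762
v -2.704 4.323 2.444
v -1.439 3.897 3.06
v -2.85 4.364 2.771
v -1.585 3.938 3.387
v -3.029 4.252 3.063
v -1.765 3.826 3.679
v -3.208 4.01 3.261
v -1.943 3.584 3.877
v -3.35 3.685 3.327
v -2.085 3.259 3.943
v -3.426 3.342 3.247
v -2.162 2.916 3.864
v -3.423 3.049 3.038
v -2.159 2.622 3.654
v -3.341 2.863 2.74
v -2.076 2.437 3.356
v -3.195 2.822 2.413
v -1.93 2.396 3.029
v -3.015 2.934 2.121
v -1.751 2.508 2.737
v -2.837 3.176 1.923
v -1.572 2.75 2.539
v -2.695 3.501 1.857
v -1.43 3.075 2.473
f 2 1 4
f 2 4 3
f 4 1 5
f 4 5 3
f 5 1 6
f 5 6 3
f 6 1 7
f 6 7 3
f 7 1 8
f 7 8 3
f 8 1 9
f 8 9 3
f 9 1 10
f 9 10 3
f 10 1 11
f 10 11 3
f 11 1 12
f 11 12 3
f 12 1 2
f 12 2 3
f 14 13 17
f 14 17 15
f 15 17 18
f 15 18 16
f 17 13 19
f 17 19 18
f 18 19 20
f 18 20 16
f 19 13 21
f 19 21 20
f 20 21 22
f 20 22 16
f 21 13 23
f 21 23 22
f 22 23 24
f 22 24 16
f 23 13 25
f 23 25 24
f 24 25 26
f 24 26 16
f 25 13 27
f 25 27 26
f 26 27 28
f 26 28 16
f 27 13 29
f 27 29 28
f 28 29 30
f 28 30 16
f 29 13 31
f 29 31 30
f 30 31 32
f 30 32 16
f 31 13 33
f 31 33 32
f 32 33 34
f 32 34 16
f 33 13 35
f 33 35 34
f 34 35 36
f 34 36 16
f 35 13 37
f 35 37 36
f 36 37 38
f 36 38 16
f 37 13 39
f 37 39 38
f 38 39 40
f 38 40 16
f 39 13 41
f 39 41 40
f 40 41 42
f 40 42 16
f 41 13 14
f 41 14 42
f 42 14 15
f 42 15 16



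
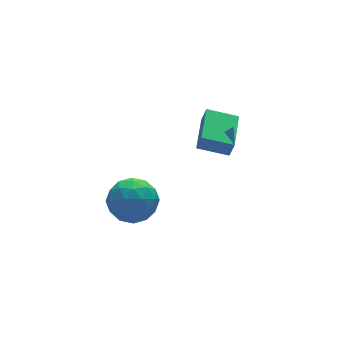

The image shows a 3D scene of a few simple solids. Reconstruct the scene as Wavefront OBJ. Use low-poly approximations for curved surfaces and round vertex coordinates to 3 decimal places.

v -4.16 -1.319 -2.522
v -3.658 -1.648 -1.533
v -4.342 -3.112 -3.027
v -3.84 -3.441 -2.038
v -4.894 -2.966 -2.021
v -4.782 -1.858 -1.709
v -3.218 -2.902 -2.851
v -3.106 -1.794 -2.539
v -3.076 -2.627 -1.737
v -4.112 -2.666 -1.224
v -3.888 -2.094 -3.336
v -4.924 -2.133 -2.823
v -3.893 -1.326 -1.983
v -4.107 -3.434 -2.577
v -4.727 -3.154 -2.567
v -4.432 -3.348 -1.986
v -4.554 -1.449 -2.086
v -4.259 -1.643 -1.505
v -4.985 -2.418 -1.792
v -3.741 -3.117 -3.055
v -3.446 -3.311 -2.474
v -3.568 -1.412 -2.574
v -3.273 -1.606 -1.993
v -3.015 -2.342 -2.768
v -3.256 -2.095 -1.522
v -3.363 -3.149 -1.819
v -2.997 -2.832 -2.296
v -2.931 -2.181 -2.113
v -3.865 -2.118 -1.22
v -3.972 -3.172 -1.517
v -4.591 -2.893 -1.507
v -4.525 -2.241 -1.324
v -3.523 -2.693 -1.34
v -4.028 -1.588 -3.043
v -4.135 -2.642 -3.34
v -3.475 -2.519 -3.236
v -3.409 -1.867 -3.053
v -4.637 -1.611 -2.741
v -4.744 -2.665 -3.038
v -5.069 -2.579 -2.447
v -5.003 -1.928 -2.264
v -4.477 -2.067 -3.22
v 0.64 -2.15 -1.497
v 0.774 -2.337 -0.71
v -0.513 -1.393 -1.121
v -0.38 -1.579 -0.334
v 1.76 -0.541 -1.306
v 1.893 -0.727 -0.519
v 0.606 0.217 -0.93
v 0.74 0.03 -0.143
f 1 38 17
f 38 12 41
f 17 41 6
f 38 41 17
f 1 17 13
f 17 6 18
f 13 18 2
f 17 18 13
f 1 13 22
f 13 2 23
f 22 23 8
f 13 23 22
f 1 22 34
f 22 8 37
f 34 37 11
f 22 37 34
f 1 34 38
f 34 11 42
f 38 42 12
f 34 42 38
f 2 18 29
f 18 6 32
f 29 32 10
f 18 32 29
f 6 41 19
f 41 12 40
f 19 40 5
f 41 40 19
f 12 42 39
f 42 11 35
f 39 35 3
f 42 35 39
f 11 37 36
f 37 8 24
f 36 24 7
f 37 24 36
f 8 23 28
f 23 2 25
f 28 25 9
f 23 25 28
f 4 30 16
f 30 10 31
f 16 31 5
f 30 31 16
f 4 16 14
f 16 5 15
f 14 15 3
f 16 15 14
f 4 14 21
f 14 3 20
f 21 20 7
f 14 20 21
f 4 21 26
f 21 7 27
f 26 27 9
f 21 27 26
f 4 26 30
f 26 9 33
f 30 33 10
f 26 33 30
f 5 31 19
f 31 10 32
f 19 32 6
f 31 32 19
f 3 15 39
f 15 5 40
f 39 40 12
f 15 40 39
f 7 20 36
f 20 3 35
f 36 35 11
f 20 35 36
f 9 27 28
f 27 7 24
f 28 24 8
f 27 24 28
f 10 33 29
f 33 9 25
f 29 25 2
f 33 25 29
f 44 46 43
f 47 44 43
f 43 46 45
f 45 47 43
f 44 50 46
f 48 44 47
f 48 50 44
f 46 50 45
f 49 47 45
f 45 50 49
f 49 48 47
f 50 48 49



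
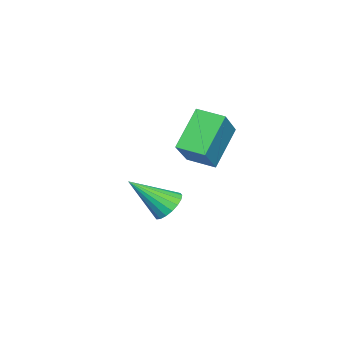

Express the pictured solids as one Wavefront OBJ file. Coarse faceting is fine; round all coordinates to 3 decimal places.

v -2.126 -2.573 1.592
v -3.057 -2.283 2.596
v -1.995 -1.751 1.475
v -2.927 -1.461 2.479
v -1.133 -2.599 2.521
v -2.065 -2.309 3.525
v -1.003 -1.777 2.404
v -1.934 -1.487 3.408
v -2.517 -3.188 -0.471
v -1.98 -3.094 -0.546
v -2.203 -4.212 0.491
v -2.037 -2.94 -0.364
v -2.189 -2.836 -0.203
v -2.406 -2.801 -0.095
v -2.645 -2.843 -0.062
v -2.859 -2.953 -0.109
v -3.004 -3.109 -0.229
v -3.054 -3.281 -0.396
v -2.996 -3.435 -0.578
v -2.844 -3.539 -0.739
v -2.627 -3.574 -0.846
v -2.388 -3.532 -0.88
v -2.175 -3.422 -0.832
v -2.029 -3.266 -0.713
f 2 4 1
f 5 2 1
f 1 4 3
f 3 5 1
f 2 8 4
f 6 2 5
f 6 8 2
f 4 8 3
f 7 5 3
f 3 8 7
f 7 6 5
f 8 6 7
f 10 9 12
f 10 12 11
f 12 9 13
f 12 13 11
f 13 9 14
f 13 14 11
f 14 9 15
f 14 15 11
f 15 9 16
f 15 16 11
f 16 9 17
f 16 17 11
f 17 9 18
f 17 18 11
f 18 9 19
f 18 19 11
f 19 9 20
f 19 20 11
f 20 9 21
f 20 21 11
f 21 9 22
f 21 22 11
f 22 9 23
f 22 23 11
f 23 9 24
f 23 24 11
f 24 9 10
f 24 10 11



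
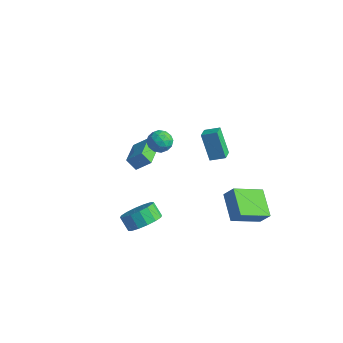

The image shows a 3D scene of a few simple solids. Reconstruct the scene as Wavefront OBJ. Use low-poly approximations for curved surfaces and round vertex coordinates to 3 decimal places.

v 2.642 -0.277 2.305
v 1.831 -0.114 3.915
v 3.344 0.254 2.605
v 2.534 0.416 4.215
v 3.086 -1.036 2.605
v 2.276 -0.874 4.215
v 3.789 -0.506 2.905
v 2.978 -0.343 4.515
v 0.606 -3.627 -2.933
v 1.28 -4.13 -2.271
v 0.587 -4.076 -1.525
v -0.086 -3.573 -2.187
v 1.392 -3.591 -2.207
v 0.699 -3.537 -1.461
v 1.293 -3.062 -2.338
v 0.6 -3.008 -1.591
v 1.01 -2.684 -2.628
v 0.317 -2.63 -1.881
v 0.619 -2.559 -3
v -0.074 -2.505 -2.253
v 0.225 -2.72 -3.354
v -0.468 -2.666 -2.607
v -0.067 -3.124 -3.595
v -0.76 -3.07 -2.849
v -0.179 -3.663 -3.659
v -0.872 -3.609 -2.913
v -0.08 -4.192 -3.529
v -0.773 -4.138 -2.782
v 0.203 -4.57 -3.239
v -0.49 -4.516 -2.492
v 0.594 -4.695 -2.867
v -0.099 -4.641 -2.12
v 0.988 -4.534 -2.513
v 0.295 -4.48 -1.766
v 3.928 -0.139 -2.996
v 2.506 0.832 -2.169
v 4.622 1.633 -3.883
v 3.2 2.604 -3.056
v 4.52 0.036 -2.184
v 3.098 1.007 -1.357
v 5.214 1.808 -3.071
v 3.792 2.779 -2.244
v -1.962 0.36 0.704
v -1.281 0.519 1.112
v -1.679 -0.919 0.728
v -0.998 -0.76 1.136
v -1.717 -0.656 1.493
v -1.892 0.134 1.478
v -1.068 -0.534 0.362
v -1.243 0.256 0.347
v -0.728 -0.034 0.9
v -1.13 -0.109 1.6
v -1.83 -0.291 0.24
v -2.232 -0.366 0.94
v -1.646 0.552 0.905
v -1.314 -0.952 0.935
v -1.736 -0.891 1.144
v -1.336 -0.797 1.384
v -2.006 0.326 1.121
v -1.605 0.419 1.361
v -1.862 -0.272 1.585
v -1.355 -0.819 0.479
v -0.954 -0.726 0.719
v -1.624 0.397 0.456
v -1.224 0.491 0.696
v -1.098 -0.128 0.255
v -0.921 0.32 1.021
v -0.755 -0.432 1.036
v -0.796 -0.299 0.581
v -0.899 0.166 0.571
v -1.157 0.276 1.432
v -0.991 -0.476 1.447
v -1.413 -0.415 1.656
v -1.516 0.05 1.647
v -0.832 -0.049 1.308
v -1.969 0.076 0.393
v -1.803 -0.676 0.408
v -1.444 -0.45 0.193
v -1.547 0.015 0.184
v -2.205 0.032 0.804
v -2.039 -0.72 0.819
v -2.061 -0.566 1.269
v -2.164 -0.101 1.259
v -2.128 -0.351 0.532
v -2.737 -0.91 -2.034
v -3.283 -1.141 -1.33
v -3.693 0.657 -2.263
v -4.239 0.427 -1.559
v -2.021 -0.367 -1.301
v -2.567 -0.597 -0.597
v -2.977 1.201 -1.53
v -3.523 0.97 -0.826
f 2 4 1
f 5 2 1
f 1 4 3
f 3 5 1
f 2 8 4
f 6 2 5
f 6 8 2
f 4 8 3
f 7 5 3
f 3 8 7
f 7 6 5
f 8 6 7
f 10 9 13
f 10 13 11
f 11 13 14
f 11 14 12
f 13 9 15
f 13 15 14
f 14 15 16
f 14 16 12
f 15 9 17
f 15 17 16
f 16 17 18
f 16 18 12
f 17 9 19
f 17 19 18
f 18 19 20
f 18 20 12
f 19 9 21
f 19 21 20
f 20 21 22
f 20 22 12
f 21 9 23
f 21 23 22
f 22 23 24
f 22 24 12
f 23 9 25
f 23 25 24
f 24 25 26
f 24 26 12
f 25 9 27
f 25 27 26
f 26 27 28
f 26 28 12
f 27 9 29
f 27 29 28
f 28 29 30
f 28 30 12
f 29 9 31
f 29 31 30
f 30 31 32
f 30 32 12
f 31 9 33
f 31 33 32
f 32 33 34
f 32 34 12
f 33 9 10
f 33 10 34
f 34 10 11
f 34 11 12
f 36 38 35
f 39 36 35
f 35 38 37
f 37 39 35
f 36 42 38
f 40 36 39
f 40 42 36
f 38 42 37
f 41 39 37
f 37 42 41
f 41 40 39
f 42 40 41
f 43 80 59
f 80 54 83
f 59 83 48
f 80 83 59
f 43 59 55
f 59 48 60
f 55 60 44
f 59 60 55
f 43 55 64
f 55 44 65
f 64 65 50
f 55 65 64
f 43 64 76
f 64 50 79
f 76 79 53
f 64 79 76
f 43 76 80
f 76 53 84
f 80 84 54
f 76 84 80
f 44 60 71
f 60 48 74
f 71 74 52
f 60 74 71
f 48 83 61
f 83 54 82
f 61 82 47
f 83 82 61
f 54 84 81
f 84 53 77
f 81 77 45
f 84 77 81
f 53 79 78
f 79 50 66
f 78 66 49
f 79 66 78
f 50 65 70
f 65 44 67
f 70 67 51
f 65 67 70
f 46 72 58
f 72 52 73
f 58 73 47
f 72 73 58
f 46 58 56
f 58 47 57
f 56 57 45
f 58 57 56
f 46 56 63
f 56 45 62
f 63 62 49
f 56 62 63
f 46 63 68
f 63 49 69
f 68 69 51
f 63 69 68
f 46 68 72
f 68 51 75
f 72 75 52
f 68 75 72
f 47 73 61
f 73 52 74
f 61 74 48
f 73 74 61
f 45 57 81
f 57 47 82
f 81 82 54
f 57 82 81
f 49 62 78
f 62 45 77
f 78 77 53
f 62 77 78
f 51 69 70
f 69 49 66
f 70 66 50
f 69 66 70
f 52 75 71
f 75 51 67
f 71 67 44
f 75 67 71
f 86 88 85
f 89 86 85
f 85 88 87
f 87 89 85
f 86 92 88
f 90 86 89
f 90 92 86
f 88 92 87
f 91 89 87
f 87 92 91
f 91 90 89
f 92 90 91



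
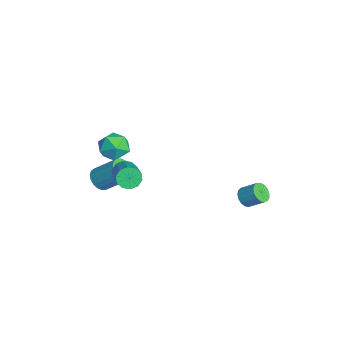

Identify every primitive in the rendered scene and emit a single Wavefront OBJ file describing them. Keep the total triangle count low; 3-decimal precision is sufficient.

v -2.394 -4.275 0.317
v -2.009 -4.848 0.701
v -1.4 -3.618 1.926
v -1.786 -3.045 1.543
v -1.77 -4.735 0.469
v -1.161 -3.504 1.694
v -1.655 -4.531 0.207
v -1.046 -3.3 1.432
v -1.687 -4.276 -0.034
v -1.078 -3.045 1.192
v -1.858 -4.021 -0.204
v -1.25 -2.791 1.021
v -2.136 -3.817 -0.272
v -1.527 -2.586 0.953
v -2.465 -3.703 -0.222
v -1.856 -2.472 1.003
v -2.78 -3.702 -0.066
v -2.171 -2.472 1.159
v -3.019 -3.816 0.166
v -2.41 -2.585 1.391
v -3.134 -4.02 0.428
v -2.525 -2.789 1.653
v -3.102 -4.275 0.668
v -2.493 -3.044 1.894
v -2.93 -4.529 0.839
v -2.322 -3.299 2.064
v -2.653 -4.734 0.907
v -2.044 -3.503 2.132
v -2.324 -4.848 0.857
v -1.715 -3.617 2.082
v -3.77 -2.637 2.712
v -2.938 -3.236 2.436
v -4.662 -3.264 1.384
v -3.83 -3.863 1.108
v -4.369 -4.08 1.997
v -3.818 -3.693 2.818
v -3.782 -2.807 1.002
v -3.231 -2.42 1.823
v -2.946 -3.341 1.379
v -3.308 -4.128 1.994
v -4.292 -2.372 1.826
v -4.654 -3.159 2.441
v 1.759 3.222 1.184
v 2.073 3.505 0.677
v 2.554 4.281 1.409
v 2.241 3.998 1.916
v 1.798 3.661 0.693
v 2.28 4.437 1.424
v 1.515 3.716 0.821
v 1.996 4.492 1.552
v 1.287 3.658 1.032
v 1.769 4.434 1.764
v 1.168 3.5 1.279
v 1.649 4.276 2.01
v 1.184 3.278 1.503
v 1.666 4.054 2.235
v 1.332 3.044 1.655
v 1.813 3.82 2.386
v 1.578 2.85 1.698
v 2.059 3.626 2.43
v 1.865 2.742 1.624
v 2.346 3.518 2.356
v 2.128 2.743 1.45
v 2.61 3.519 2.181
v 2.307 2.855 1.214
v 2.788 3.631 1.945
v 2.36 3.05 0.972
v 2.841 3.826 1.703
v 2.276 3.285 0.778
v 2.757 4.061 1.509
v -0.156 -3.159 2.747
v 0.135 -2.715 2.246
v 1.967 -2.757 3.272
v 1.676 -3.201 3.773
v -0.042 -2.46 2.573
v 1.79 -2.501 3.598
v -0.263 -2.471 2.966
v 1.569 -2.513 3.992
v -0.443 -2.745 3.276
v 1.389 -2.787 4.302
v -0.513 -3.178 3.384
v 1.319 -3.219 4.409
v -0.447 -3.603 3.248
v 1.385 -3.645 4.274
v -0.27 -3.859 2.922
v 1.562 -3.9 3.947
v -0.049 -3.847 2.528
v 1.783 -3.889 3.554
v 0.131 -3.573 2.218
v 1.963 -3.615 3.244
v 0.201 -3.141 2.111
v 2.033 -3.182 3.136
f 2 1 5
f 2 5 3
f 3 5 6
f 3 6 4
f 5 1 7
f 5 7 6
f 6 7 8
f 6 8 4
f 7 1 9
f 7 9 8
f 8 9 10
f 8 10 4
f 9 1 11
f 9 11 10
f 10 11 12
f 10 12 4
f 11 1 13
f 11 13 12
f 12 13 14
f 12 14 4
f 13 1 15
f 13 15 14
f 14 15 16
f 14 16 4
f 15 1 17
f 15 17 16
f 16 17 18
f 16 18 4
f 17 1 19
f 17 19 18
f 18 19 20
f 18 20 4
f 19 1 21
f 19 21 20
f 20 21 22
f 20 22 4
f 21 1 23
f 21 23 22
f 22 23 24
f 22 24 4
f 23 1 25
f 23 25 24
f 24 25 26
f 24 26 4
f 25 1 27
f 25 27 26
f 26 27 28
f 26 28 4
f 27 1 29
f 27 29 28
f 28 29 30
f 28 30 4
f 29 1 2
f 29 2 30
f 30 2 3
f 30 3 4
f 31 42 36
f 31 36 32
f 31 32 38
f 31 38 41
f 31 41 42
f 32 36 40
f 36 42 35
f 42 41 33
f 41 38 37
f 38 32 39
f 34 40 35
f 34 35 33
f 34 33 37
f 34 37 39
f 34 39 40
f 35 40 36
f 33 35 42
f 37 33 41
f 39 37 38
f 40 39 32
f 44 43 47
f 44 47 45
f 45 47 48
f 45 48 46
f 47 43 49
f 47 49 48
f 48 49 50
f 48 50 46
f 49 43 51
f 49 51 50
f 50 51 52
f 50 52 46
f 51 43 53
f 51 53 52
f 52 53 54
f 52 54 46
f 53 43 55
f 53 55 54
f 54 55 56
f 54 56 46
f 55 43 57
f 55 57 56
f 56 57 58
f 56 58 46
f 57 43 59
f 57 59 58
f 58 59 60
f 58 60 46
f 59 43 61
f 59 61 60
f 60 61 62
f 60 62 46
f 61 43 63
f 61 63 62
f 62 63 64
f 62 64 46
f 63 43 65
f 63 65 64
f 64 65 66
f 64 66 46
f 65 43 67
f 65 67 66
f 66 67 68
f 66 68 46
f 67 43 69
f 67 69 68
f 68 69 70
f 68 70 46
f 69 43 44
f 69 44 70
f 70 44 45
f 70 45 46
f 72 71 75
f 72 75 73
f 73 75 76
f 73 76 74
f 75 71 77
f 75 77 76
f 76 77 78
f 76 78 74
f 77 71 79
f 77 79 78
f 78 79 80
f 78 80 74
f 79 71 81
f 79 81 80
f 80 81 82
f 80 82 74
f 81 71 83
f 81 83 82
f 82 83 84
f 82 84 74
f 83 71 85
f 83 85 84
f 84 85 86
f 84 86 74
f 85 71 87
f 85 87 86
f 86 87 88
f 86 88 74
f 87 71 89
f 87 89 88
f 88 89 90
f 88 90 74
f 89 71 91
f 89 91 90
f 90 91 92
f 90 92 74
f 91 71 72
f 91 72 92
f 92 72 73
f 92 73 74



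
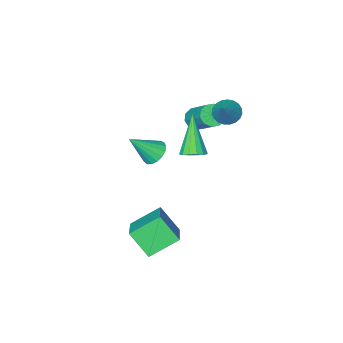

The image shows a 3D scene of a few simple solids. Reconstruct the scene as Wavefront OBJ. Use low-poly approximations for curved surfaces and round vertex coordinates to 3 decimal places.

v -2.898 0.688 3.269
v -2.511 0.956 2.778
v -2.042 1.472 4.371
v -2.717 1.148 2.802
v -2.955 1.261 2.906
v -3.182 1.274 3.073
v -3.361 1.187 3.274
v -3.459 1.013 3.475
v -3.461 0.783 3.639
v -3.365 0.537 3.74
v -3.189 0.317 3.759
v -2.962 0.161 3.694
v -2.724 0.096 3.555
v -2.517 0.134 3.367
v -2.375 0.267 3.162
v -2.324 0.474 2.975
v -2.372 0.717 2.84
v -1.013 0.822 1.34
v -0.418 0.87 1.571
v -1.647 -0.182 3.18
v -0.571 1.147 1.669
v -0.842 1.337 1.68
v -1.159 1.389 1.599
v -1.437 1.289 1.449
v -1.602 1.064 1.27
v -1.608 0.775 1.109
v -1.456 0.498 1.01
v -1.184 0.308 1
v -0.867 0.256 1.081
v -0.589 0.355 1.231
v -0.425 0.58 1.41
v -3.033 -1.797 1.157
v -2.417 -1.921 1.203
v -2.211 -0.407 2.51
v -2.827 -0.283 2.463
v -2.467 -1.665 0.914
v -2.26 -0.151 2.221
v -2.733 -1.459 0.718
v -2.526 0.055 2.024
v -3.113 -1.382 0.689
v -2.907 0.131 1.996
v -3.463 -1.464 0.839
v -3.257 0.05 2.145
v -3.649 -1.673 1.11
v -3.443 -0.159 2.417
v -3.6 -1.929 1.399
v -3.393 -0.415 2.706
v -3.334 -2.135 1.596
v -3.127 -0.621 2.902
v -2.953 -2.211 1.624
v -2.747 -0.698 2.931
v -2.603 -2.13 1.475
v -2.397 -0.616 2.781
v 1.186 1.073 2.601
v 1.645 0.928 2.121
v 2.234 0.687 3.719
v 1.695 1.243 2.183
v 1.629 1.52 2.341
v 1.461 1.694 2.559
v 1.23 1.726 2.786
v 0.989 1.609 2.971
v 0.794 1.369 3.071
v 0.688 1.061 3.063
v 0.697 0.756 2.95
v 0.817 0.524 2.756
v 1.023 0.417 2.527
v 1.266 0.461 2.315
v 1.49 0.646 2.168
v 1.445 1.897 -0.416
v 2.382 3.278 0.405
v 1.058 2.806 -1.504
v 1.995 4.188 -0.683
v 2.745 1.492 -1.217
v 3.682 2.874 -0.396
v 2.358 2.402 -2.305
v 3.295 3.783 -1.484
f 2 1 4
f 2 4 3
f 4 1 5
f 4 5 3
f 5 1 6
f 5 6 3
f 6 1 7
f 6 7 3
f 7 1 8
f 7 8 3
f 8 1 9
f 8 9 3
f 9 1 10
f 9 10 3
f 10 1 11
f 10 11 3
f 11 1 12
f 11 12 3
f 12 1 13
f 12 13 3
f 13 1 14
f 13 14 3
f 14 1 15
f 14 15 3
f 15 1 16
f 15 16 3
f 16 1 17
f 16 17 3
f 17 1 2
f 17 2 3
f 19 18 21
f 19 21 20
f 21 18 22
f 21 22 20
f 22 18 23
f 22 23 20
f 23 18 24
f 23 24 20
f 24 18 25
f 24 25 20
f 25 18 26
f 25 26 20
f 26 18 27
f 26 27 20
f 27 18 28
f 27 28 20
f 28 18 29
f 28 29 20
f 29 18 30
f 29 30 20
f 30 18 31
f 30 31 20
f 31 18 19
f 31 19 20
f 33 32 36
f 33 36 34
f 34 36 37
f 34 37 35
f 36 32 38
f 36 38 37
f 37 38 39
f 37 39 35
f 38 32 40
f 38 40 39
f 39 40 41
f 39 41 35
f 40 32 42
f 40 42 41
f 41 42 43
f 41 43 35
f 42 32 44
f 42 44 43
f 43 44 45
f 43 45 35
f 44 32 46
f 44 46 45
f 45 46 47
f 45 47 35
f 46 32 48
f 46 48 47
f 47 48 49
f 47 49 35
f 48 32 50
f 48 50 49
f 49 50 51
f 49 51 35
f 50 32 52
f 50 52 51
f 51 52 53
f 51 53 35
f 52 32 33
f 52 33 53
f 53 33 34
f 53 34 35
f 55 54 57
f 55 57 56
f 57 54 58
f 57 58 56
f 58 54 59
f 58 59 56
f 59 54 60
f 59 60 56
f 60 54 61
f 60 61 56
f 61 54 62
f 61 62 56
f 62 54 63
f 62 63 56
f 63 54 64
f 63 64 56
f 64 54 65
f 64 65 56
f 65 54 66
f 65 66 56
f 66 54 67
f 66 67 56
f 67 54 68
f 67 68 56
f 68 54 55
f 68 55 56
f 70 72 69
f 73 70 69
f 69 72 71
f 71 73 69
f 70 76 72
f 74 70 73
f 74 76 70
f 72 76 71
f 75 73 71
f 71 76 75
f 75 74 73
f 76 74 75



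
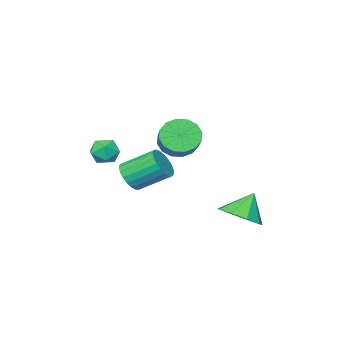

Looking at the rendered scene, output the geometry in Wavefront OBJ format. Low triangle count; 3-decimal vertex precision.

v -0.687 3.364 -2.776
v 0.093 3.692 -2.262
v -1.433 3.396 -1.664
v -0.256 4.215 -2.511
v -0.807 4.341 -2.884
v -1.302 4.01 -3.207
v -1.509 3.377 -3.328
v -1.331 2.738 -3.191
v -0.852 2.392 -2.86
v -0.296 2.501 -2.49
v 0.078 3.015 -2.254
v 1.692 -0.479 -1.074
v 2.106 0.08 -1.382
v 1.282 1.157 -0.533
v 0.868 0.599 -0.226
v 1.865 0.057 -1.585
v 1.042 1.134 -0.736
v 1.595 -0.059 -1.701
v 0.771 1.018 -0.852
v 1.341 -0.248 -1.708
v 0.518 0.83 -0.859
v 1.148 -0.476 -1.606
v 0.324 0.601 -0.757
v 1.049 -0.705 -1.411
v 0.225 0.373 -0.562
v 1.061 -0.894 -1.159
v 0.237 0.183 -0.31
v 1.182 -1.012 -0.892
v 0.359 0.065 -0.043
v 1.392 -1.038 -0.656
v 0.568 0.04 0.193
v 1.653 -0.967 -0.493
v 0.829 0.111 0.356
v 1.921 -0.811 -0.43
v 1.097 0.266 0.418
v 2.149 -0.598 -0.479
v 1.325 0.479 0.37
v 2.298 -0.365 -0.631
v 1.475 0.713 0.218
v 2.343 -0.151 -0.859
v 1.519 0.927 -0.01
v 2.275 0.007 -1.125
v 1.451 1.084 -0.276
v 1.315 -1.595 0.016
v 1.749 -1.359 -0.5
v 2.231 -1.961 0.62
v 2.665 -1.725 0.104
v 2.306 -1.259 0.509
v 1.739 -1.033 0.136
v 2.241 -2.287 -0.016
v 1.674 -2.061 -0.389
v 2.321 -1.787 -0.52
v 2.361 -1.151 -0.195
v 1.619 -2.169 0.315
v 1.659 -1.533 0.64
v 0.461 1.027 1.004
v 0.993 0.417 1.265
v 1.871 1.524 2.057
v 1.339 2.133 1.796
v 1.16 0.558 0.883
v 2.038 1.665 1.675
v 1.139 0.825 0.533
v 2.018 1.931 1.326
v 0.937 1.145 0.31
v 1.816 2.252 1.102
v 0.607 1.434 0.272
v 1.486 2.541 1.065
v 0.238 1.614 0.431
v 1.117 2.72 1.223
v -0.071 1.636 0.743
v 0.807 2.743 1.535
v -0.238 1.495 1.125
v 0.64 2.602 1.917
v -0.218 1.229 1.474
v 0.661 2.335 2.267
v -0.016 0.908 1.698
v 0.863 2.015 2.49
v 0.314 0.619 1.735
v 1.193 1.726 2.528
v 0.683 0.44 1.577
v 1.562 1.546 2.369
f 2 1 4
f 2 4 3
f 4 1 5
f 4 5 3
f 5 1 6
f 5 6 3
f 6 1 7
f 6 7 3
f 7 1 8
f 7 8 3
f 8 1 9
f 8 9 3
f 9 1 10
f 9 10 3
f 10 1 11
f 10 11 3
f 11 1 2
f 11 2 3
f 13 12 16
f 13 16 14
f 14 16 17
f 14 17 15
f 16 12 18
f 16 18 17
f 17 18 19
f 17 19 15
f 18 12 20
f 18 20 19
f 19 20 21
f 19 21 15
f 20 12 22
f 20 22 21
f 21 22 23
f 21 23 15
f 22 12 24
f 22 24 23
f 23 24 25
f 23 25 15
f 24 12 26
f 24 26 25
f 25 26 27
f 25 27 15
f 26 12 28
f 26 28 27
f 27 28 29
f 27 29 15
f 28 12 30
f 28 30 29
f 29 30 31
f 29 31 15
f 30 12 32
f 30 32 31
f 31 32 33
f 31 33 15
f 32 12 34
f 32 34 33
f 33 34 35
f 33 35 15
f 34 12 36
f 34 36 35
f 35 36 37
f 35 37 15
f 36 12 38
f 36 38 37
f 37 38 39
f 37 39 15
f 38 12 40
f 38 40 39
f 39 40 41
f 39 41 15
f 40 12 42
f 40 42 41
f 41 42 43
f 41 43 15
f 42 12 13
f 42 13 43
f 43 13 14
f 43 14 15
f 44 55 49
f 44 49 45
f 44 45 51
f 44 51 54
f 44 54 55
f 45 49 53
f 49 55 48
f 55 54 46
f 54 51 50
f 51 45 52
f 47 53 48
f 47 48 46
f 47 46 50
f 47 50 52
f 47 52 53
f 48 53 49
f 46 48 55
f 50 46 54
f 52 50 51
f 53 52 45
f 57 56 60
f 57 60 58
f 58 60 61
f 58 61 59
f 60 56 62
f 60 62 61
f 61 62 63
f 61 63 59
f 62 56 64
f 62 64 63
f 63 64 65
f 63 65 59
f 64 56 66
f 64 66 65
f 65 66 67
f 65 67 59
f 66 56 68
f 66 68 67
f 67 68 69
f 67 69 59
f 68 56 70
f 68 70 69
f 69 70 71
f 69 71 59
f 70 56 72
f 70 72 71
f 71 72 73
f 71 73 59
f 72 56 74
f 72 74 73
f 73 74 75
f 73 75 59
f 74 56 76
f 74 76 75
f 75 76 77
f 75 77 59
f 76 56 78
f 76 78 77
f 77 78 79
f 77 79 59
f 78 56 80
f 78 80 79
f 79 80 81
f 79 81 59
f 80 56 57
f 80 57 81
f 81 57 58
f 81 58 59



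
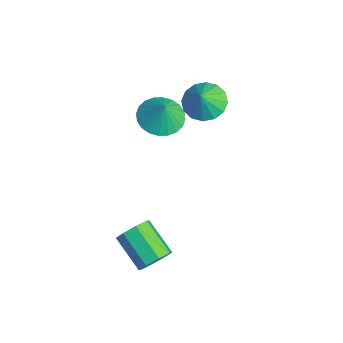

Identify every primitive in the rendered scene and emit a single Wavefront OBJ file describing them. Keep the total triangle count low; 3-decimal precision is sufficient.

v 4.588 -3.619 -3.4
v 4.964 -4.227 -2.978
v 3.427 -4.55 -2.078
v 3.052 -3.941 -2.5
v 5.014 -3.663 -2.689
v 3.477 -3.986 -1.789
v 4.815 -3.073 -2.817
v 3.279 -3.396 -1.917
v 4.484 -2.803 -3.286
v 2.947 -3.126 -2.386
v 4.213 -3.01 -3.822
v 2.676 -3.333 -2.922
v 4.163 -3.574 -4.111
v 2.626 -3.897 -3.211
v 4.361 -4.164 -3.983
v 2.825 -4.487 -3.083
v 4.693 -4.434 -3.514
v 3.156 -4.757 -2.614
v -0.961 1.416 0.334
v -0.373 2.254 0.446
v -0.559 1.004 1.306
v -0.833 2.375 0.687
v -1.327 2.239 0.833
v -1.723 1.882 0.846
v -1.915 1.401 0.721
v -1.851 0.923 0.493
v -1.549 0.578 0.222
v -1.089 0.457 -0.019
v -0.595 0.593 -0.166
v -0.199 0.95 -0.179
v -0.007 1.431 -0.054
v -0.07 1.909 0.175
v 0.039 -1.177 1.381
v 1.025 -1.306 1.013
v 0.441 -1.183 2.459
v 0.996 -0.893 1.026
v 0.823 -0.524 1.093
v 0.529 -0.254 1.204
v 0.162 -0.125 1.342
v -0.225 -0.156 1.486
v -0.571 -0.342 1.614
v -0.825 -0.655 1.706
v -0.947 -1.048 1.75
v -0.918 -1.461 1.737
v -0.745 -1.83 1.67
v -0.451 -2.1 1.559
v -0.084 -2.229 1.421
v 0.303 -2.198 1.277
v 0.649 -2.012 1.149
v 0.903 -1.699 1.056
f 2 1 5
f 2 5 3
f 3 5 6
f 3 6 4
f 5 1 7
f 5 7 6
f 6 7 8
f 6 8 4
f 7 1 9
f 7 9 8
f 8 9 10
f 8 10 4
f 9 1 11
f 9 11 10
f 10 11 12
f 10 12 4
f 11 1 13
f 11 13 12
f 12 13 14
f 12 14 4
f 13 1 15
f 13 15 14
f 14 15 16
f 14 16 4
f 15 1 17
f 15 17 16
f 16 17 18
f 16 18 4
f 17 1 2
f 17 2 18
f 18 2 3
f 18 3 4
f 20 19 22
f 20 22 21
f 22 19 23
f 22 23 21
f 23 19 24
f 23 24 21
f 24 19 25
f 24 25 21
f 25 19 26
f 25 26 21
f 26 19 27
f 26 27 21
f 27 19 28
f 27 28 21
f 28 19 29
f 28 29 21
f 29 19 30
f 29 30 21
f 30 19 31
f 30 31 21
f 31 19 32
f 31 32 21
f 32 19 20
f 32 20 21
f 34 33 36
f 34 36 35
f 36 33 37
f 36 37 35
f 37 33 38
f 37 38 35
f 38 33 39
f 38 39 35
f 39 33 40
f 39 40 35
f 40 33 41
f 40 41 35
f 41 33 42
f 41 42 35
f 42 33 43
f 42 43 35
f 43 33 44
f 43 44 35
f 44 33 45
f 44 45 35
f 45 33 46
f 45 46 35
f 46 33 47
f 46 47 35
f 47 33 48
f 47 48 35
f 48 33 49
f 48 49 35
f 49 33 50
f 49 50 35
f 50 33 34
f 50 34 35



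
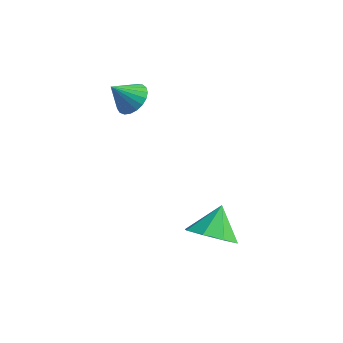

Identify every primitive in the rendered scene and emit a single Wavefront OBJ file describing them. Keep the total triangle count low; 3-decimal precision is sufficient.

v -2.696 0.317 -0.319
v -2.09 -0.086 -0.099
v -3.344 -0.157 0.599
v -2.054 0.182 0.065
v -2.129 0.473 0.162
v -2.301 0.737 0.176
v -2.542 0.929 0.105
v -2.81 1.014 -0.04
v -3.058 0.98 -0.233
v -3.243 0.83 -0.441
v -3.333 0.592 -0.628
v -3.313 0.306 -0.761
v -3.187 0.022 -0.818
v -2.975 -0.211 -0.789
v -2.715 -0.353 -0.678
v -2.452 -0.379 -0.506
v -2.231 -0.284 -0.301
v 1.781 -2.77 -4.145
v 2.83 -2.8 -4.108
v 1.779 -1.75 -3.215
v 2.557 -2.292 -4.667
v 1.829 -2.063 -4.92
v 1.073 -2.249 -4.719
v 0.733 -2.739 -4.182
v 1.006 -3.248 -3.623
v 1.734 -3.477 -3.37
v 2.489 -3.291 -3.571
f 2 1 4
f 2 4 3
f 4 1 5
f 4 5 3
f 5 1 6
f 5 6 3
f 6 1 7
f 6 7 3
f 7 1 8
f 7 8 3
f 8 1 9
f 8 9 3
f 9 1 10
f 9 10 3
f 10 1 11
f 10 11 3
f 11 1 12
f 11 12 3
f 12 1 13
f 12 13 3
f 13 1 14
f 13 14 3
f 14 1 15
f 14 15 3
f 15 1 16
f 15 16 3
f 16 1 17
f 16 17 3
f 17 1 2
f 17 2 3
f 19 18 21
f 19 21 20
f 21 18 22
f 21 22 20
f 22 18 23
f 22 23 20
f 23 18 24
f 23 24 20
f 24 18 25
f 24 25 20
f 25 18 26
f 25 26 20
f 26 18 27
f 26 27 20
f 27 18 19
f 27 19 20



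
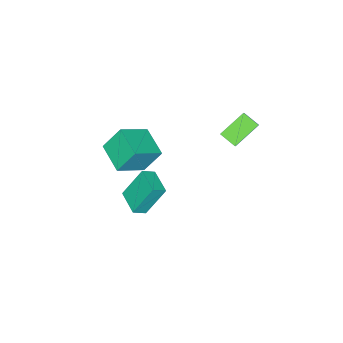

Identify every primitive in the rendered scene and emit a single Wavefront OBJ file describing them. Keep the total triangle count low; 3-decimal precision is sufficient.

v -2.206 1.691 1.711
v -1.488 2.148 2.613
v -2.217 2.551 1.284
v -1.498 3.008 2.185
v -0.902 1.292 0.875
v -0.183 1.749 1.776
v -0.912 2.152 0.447
v -0.194 2.609 1.349
v 0.641 -1.502 -2.772
v 1.252 -1.811 -2.358
v 1.347 -0.289 -2.909
v 1.958 -0.598 -2.495
v 1.422 -2.142 -4.405
v 2.033 -2.451 -3.991
v 2.128 -0.929 -4.542
v 2.739 -1.238 -4.128
v 2.711 -1.374 1.294
v 2.148 -0.753 2.537
v 3.429 0.029 0.918
v 2.865 0.65 2.161
v 4.095 -1.85 2.159
v 3.531 -1.229 3.402
v 4.812 -0.447 1.783
v 4.249 0.174 3.026
f 2 4 1
f 5 2 1
f 1 4 3
f 3 5 1
f 2 8 4
f 6 2 5
f 6 8 2
f 4 8 3
f 7 5 3
f 3 8 7
f 7 6 5
f 8 6 7
f 10 12 9
f 13 10 9
f 9 12 11
f 11 13 9
f 10 16 12
f 14 10 13
f 14 16 10
f 12 16 11
f 15 13 11
f 11 16 15
f 15 14 13
f 16 14 15
f 18 20 17
f 21 18 17
f 17 20 19
f 19 21 17
f 18 24 20
f 22 18 21
f 22 24 18
f 20 24 19
f 23 21 19
f 19 24 23
f 23 22 21
f 24 22 23

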